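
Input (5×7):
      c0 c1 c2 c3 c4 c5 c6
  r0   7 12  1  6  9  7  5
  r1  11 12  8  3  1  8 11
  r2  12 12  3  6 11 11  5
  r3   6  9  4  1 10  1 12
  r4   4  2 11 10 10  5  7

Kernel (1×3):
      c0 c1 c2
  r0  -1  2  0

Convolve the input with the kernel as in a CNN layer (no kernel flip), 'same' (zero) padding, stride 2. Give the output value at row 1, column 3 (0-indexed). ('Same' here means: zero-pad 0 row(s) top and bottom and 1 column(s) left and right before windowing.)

-1

The receptive field on the zero-padded input at this output position is [11 5 0]. Elementwise product with the kernel and sum: 11·-1 + 5·2.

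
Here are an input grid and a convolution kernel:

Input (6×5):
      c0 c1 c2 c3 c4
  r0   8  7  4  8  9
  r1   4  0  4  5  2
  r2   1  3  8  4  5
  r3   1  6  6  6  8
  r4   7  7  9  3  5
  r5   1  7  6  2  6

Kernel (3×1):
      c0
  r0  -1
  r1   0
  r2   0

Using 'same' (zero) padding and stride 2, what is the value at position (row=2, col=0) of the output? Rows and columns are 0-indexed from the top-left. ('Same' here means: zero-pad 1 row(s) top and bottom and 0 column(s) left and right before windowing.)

The receptive field on the zero-padded input at this output position is [1 / 7 / 1]. Elementwise product with the kernel and sum: 1·-1.

-1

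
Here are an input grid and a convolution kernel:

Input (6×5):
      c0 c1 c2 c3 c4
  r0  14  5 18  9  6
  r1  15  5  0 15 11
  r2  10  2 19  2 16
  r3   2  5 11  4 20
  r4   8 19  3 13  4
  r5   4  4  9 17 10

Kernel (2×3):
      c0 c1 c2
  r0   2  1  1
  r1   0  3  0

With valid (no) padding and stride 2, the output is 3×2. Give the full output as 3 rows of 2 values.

Output[0,0]: The receptive field on the input at this output position is [14 5 18 / 15 5 0]. Elementwise product with the kernel and sum: 14·2 + 5·1 + 18·1 + 5·3.

66 96
56 68
50 74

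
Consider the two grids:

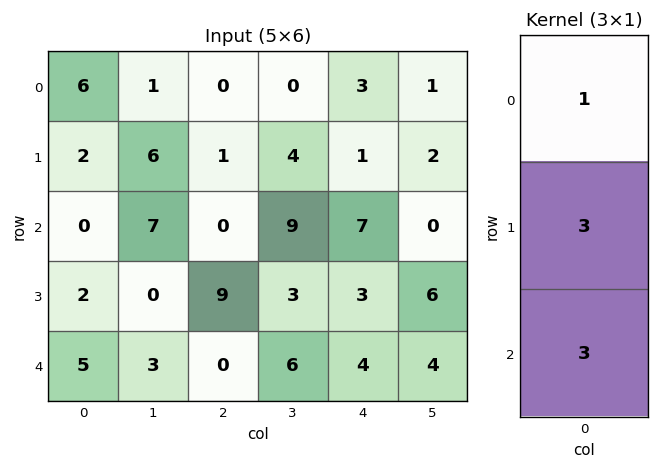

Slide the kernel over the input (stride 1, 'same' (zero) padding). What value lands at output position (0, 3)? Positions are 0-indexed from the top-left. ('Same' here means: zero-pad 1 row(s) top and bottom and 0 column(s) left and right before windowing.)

The receptive field on the zero-padded input at this output position is [0 / 0 / 4]. Elementwise product with the kernel and sum: 0·1 + 0·3 + 4·3.

12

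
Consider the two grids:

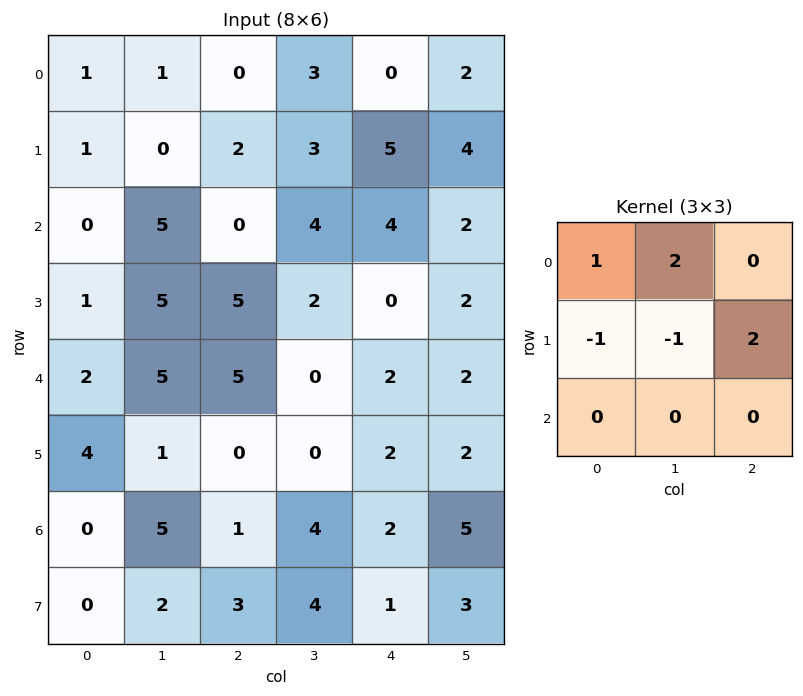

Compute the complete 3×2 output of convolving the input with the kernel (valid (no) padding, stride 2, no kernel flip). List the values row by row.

6 11
14 1
7 9

Output[0,0]: The receptive field on the input at this output position is [1 1 0 / 1 0 2 / 0 5 0]. Elementwise product with the kernel and sum: 1·1 + 1·2 + 1·-1 + 0·-1 + 2·2.
Output[0,1]: The receptive field on the input at this output position is [0 3 0 / 2 3 5 / 0 4 4]. Elementwise product with the kernel and sum: 0·1 + 3·2 + 2·-1 + 3·-1 + 5·2.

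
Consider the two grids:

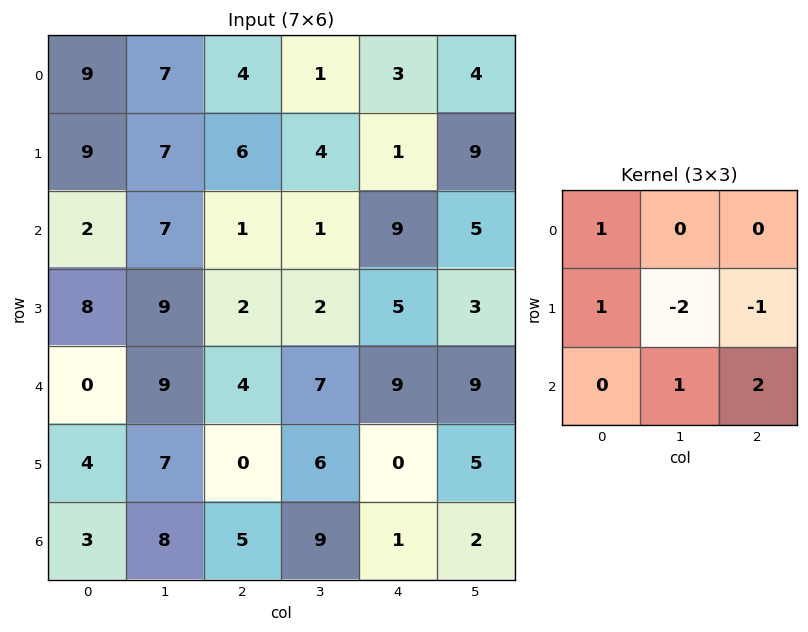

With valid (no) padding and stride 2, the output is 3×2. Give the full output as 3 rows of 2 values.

7 20
7 19
8 3

Output[0,0]: The receptive field on the input at this output position is [9 7 4 / 9 7 6 / 2 7 1]. Elementwise product with the kernel and sum: 9·1 + 9·1 + 7·-2 + 6·-1 + 7·1 + 1·2.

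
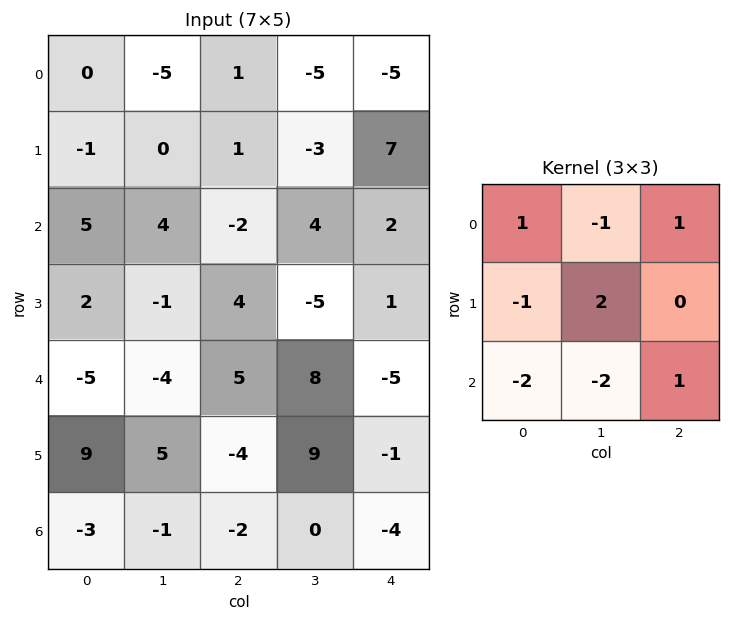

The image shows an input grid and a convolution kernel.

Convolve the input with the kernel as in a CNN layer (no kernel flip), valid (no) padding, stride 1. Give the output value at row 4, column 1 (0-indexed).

The receptive field on the input at this output position is [-4 5 8 / 5 -4 9 / -1 -2 0]. Elementwise product with the kernel and sum: -4·1 + 5·-1 + 8·1 + 5·-1 + -4·2 + -1·-2 + -2·-2 + 0·1.

-8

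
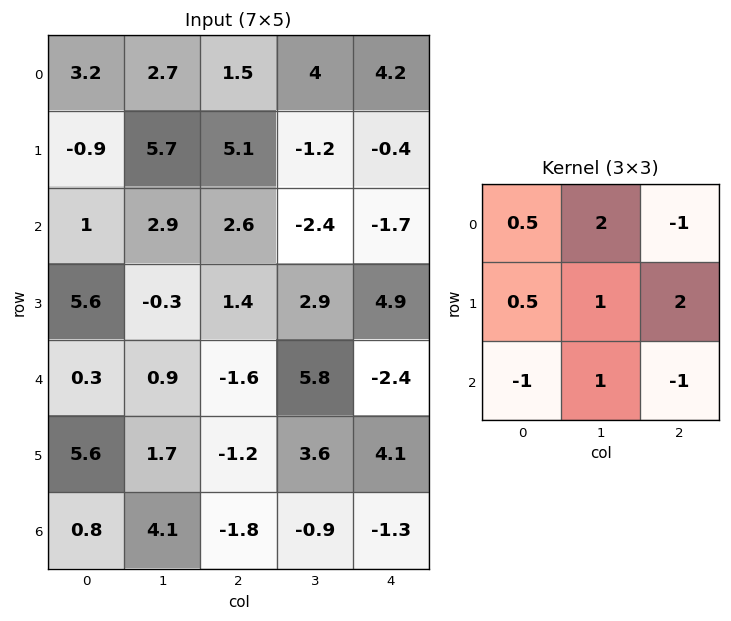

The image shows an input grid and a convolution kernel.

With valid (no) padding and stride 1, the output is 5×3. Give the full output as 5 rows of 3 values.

Output[0,0]: The receptive field on the input at this output position is [3.2 2.7 1.5 / -0.9 5.7 5.1 / 1 2.9 2.6]. Elementwise product with the kernel and sum: 3.2·0.5 + 2.7·2 + 1.5·-1 + -0.9·0.5 + 5.7·1 + 5.1·2 + 1·-1 + 2.9·1 + 2.6·-1.
Output[0,1]: The receptive field on the input at this output position is [2.7 1.5 4 / 5.7 5.1 -1.2 / 2.9 2.6 -2.4]. Elementwise product with the kernel and sum: 2.7·0.5 + 1.5·2 + 4·-1 + 5.7·0.5 + 5.1·1 + -1.2·2 + 2.9·-1 + 2.6·1 + -2.4·-1.

20.25 8 1.8
7.15 12.3 -7.35
11.2 7.8 21.4
-4.05 3.7 2.5
10.75 -6.7 26.6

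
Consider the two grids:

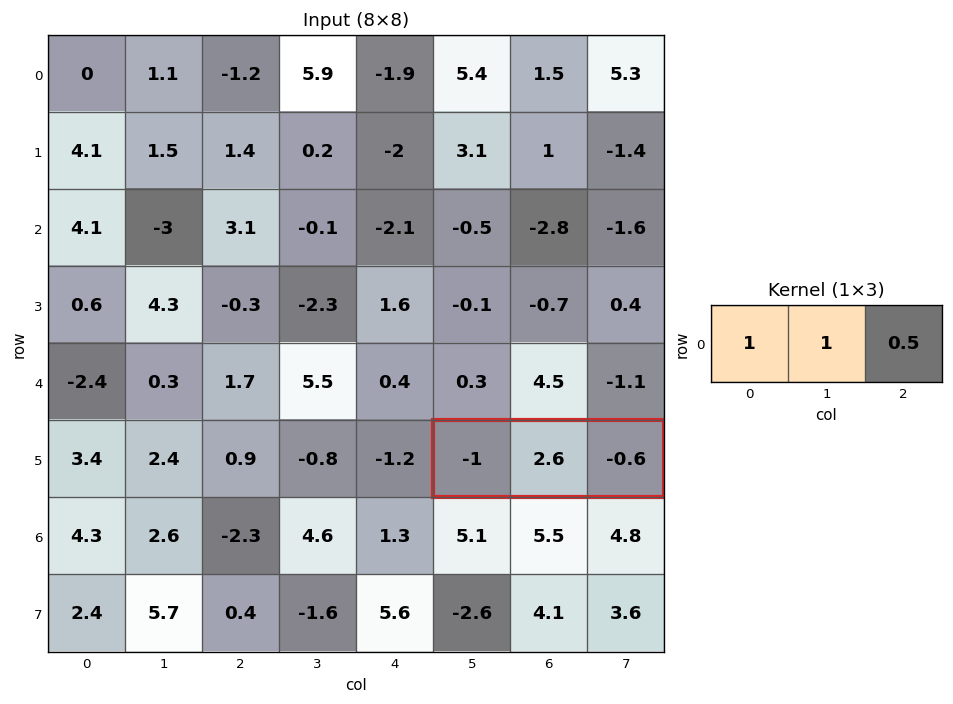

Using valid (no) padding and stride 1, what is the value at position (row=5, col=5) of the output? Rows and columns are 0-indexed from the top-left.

The receptive field on the input at this output position is [-1 2.6 -0.6]. Elementwise product with the kernel and sum: -1·1 + 2.6·1 + -0.6·0.5.

1.3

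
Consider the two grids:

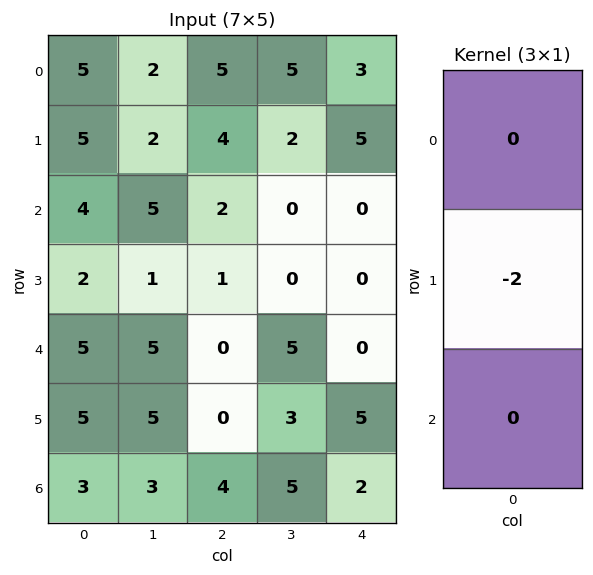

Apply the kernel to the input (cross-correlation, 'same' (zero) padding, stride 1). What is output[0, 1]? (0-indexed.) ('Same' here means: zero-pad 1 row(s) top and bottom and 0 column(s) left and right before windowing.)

-4

The receptive field on the zero-padded input at this output position is [0 / 2 / 2]. Elementwise product with the kernel and sum: 2·-2.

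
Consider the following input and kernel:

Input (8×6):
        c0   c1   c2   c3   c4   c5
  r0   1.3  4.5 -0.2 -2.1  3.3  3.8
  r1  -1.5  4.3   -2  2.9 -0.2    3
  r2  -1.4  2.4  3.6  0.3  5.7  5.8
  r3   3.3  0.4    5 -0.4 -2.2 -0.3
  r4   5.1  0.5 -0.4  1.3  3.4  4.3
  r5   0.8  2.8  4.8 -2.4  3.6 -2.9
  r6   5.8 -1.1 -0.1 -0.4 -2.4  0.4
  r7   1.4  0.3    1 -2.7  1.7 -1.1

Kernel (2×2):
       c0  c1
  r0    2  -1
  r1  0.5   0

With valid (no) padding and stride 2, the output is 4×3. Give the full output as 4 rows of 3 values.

Output[0,0]: The receptive field on the input at this output position is [1.3 4.5 / -1.5 4.3]. Elementwise product with the kernel and sum: 1.3·2 + 4.5·-1 + -1.5·0.5.

-2.65 0.7 2.7
-3.55 9.4 4.5
10.1 0.3 4.3
13.4 0.7 -4.35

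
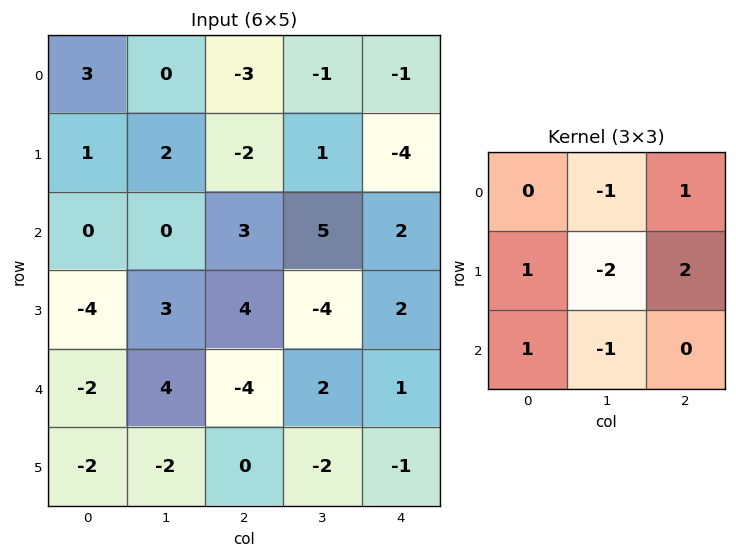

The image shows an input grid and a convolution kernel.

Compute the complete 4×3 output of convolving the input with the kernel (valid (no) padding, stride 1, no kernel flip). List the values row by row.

-10 7 -14
-5 6 0
-5 -3 7
-17 6 2

Output[0,0]: The receptive field on the input at this output position is [3 0 -3 / 1 2 -2 / 0 0 3]. Elementwise product with the kernel and sum: 0·-1 + -3·1 + 1·1 + 2·-2 + -2·2 + 0·1 + 0·-1.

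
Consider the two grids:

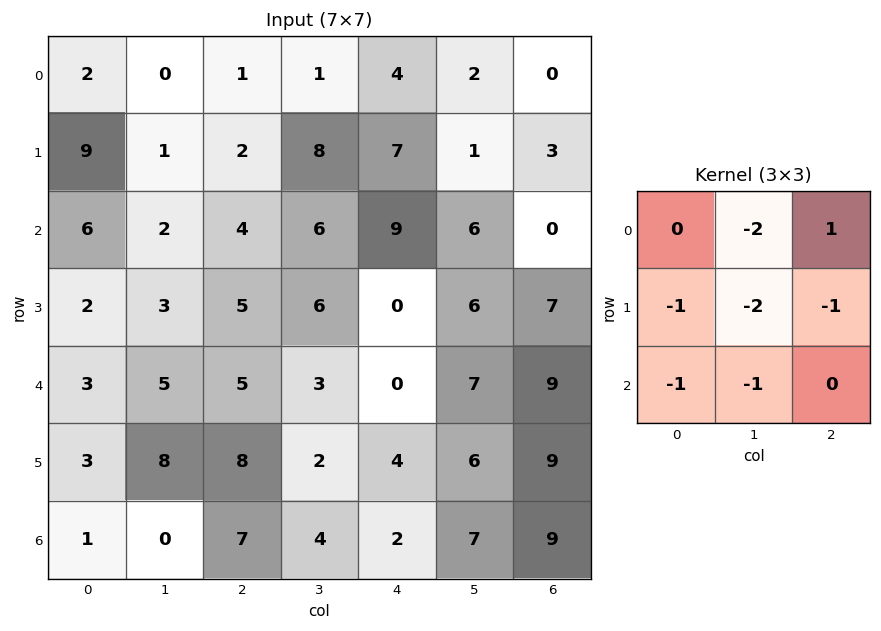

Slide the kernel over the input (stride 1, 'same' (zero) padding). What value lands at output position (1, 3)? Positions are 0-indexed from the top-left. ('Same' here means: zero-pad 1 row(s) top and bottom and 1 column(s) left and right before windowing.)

The receptive field on the zero-padded input at this output position is [1 1 4 / 2 8 7 / 4 6 9]. Elementwise product with the kernel and sum: 1·-2 + 4·1 + 2·-1 + 8·-2 + 7·-1 + 4·-1 + 6·-1.

-33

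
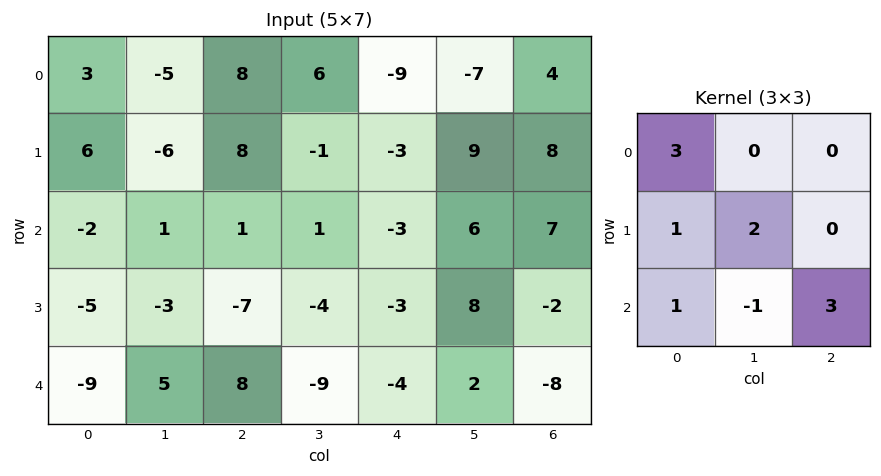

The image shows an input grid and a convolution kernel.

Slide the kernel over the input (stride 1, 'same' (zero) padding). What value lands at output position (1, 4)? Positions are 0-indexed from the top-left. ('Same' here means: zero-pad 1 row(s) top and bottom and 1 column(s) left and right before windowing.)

33

The receptive field on the zero-padded input at this output position is [6 -9 -7 / -1 -3 9 / 1 -3 6]. Elementwise product with the kernel and sum: 6·3 + -1·1 + -3·2 + 1·1 + -3·-1 + 6·3.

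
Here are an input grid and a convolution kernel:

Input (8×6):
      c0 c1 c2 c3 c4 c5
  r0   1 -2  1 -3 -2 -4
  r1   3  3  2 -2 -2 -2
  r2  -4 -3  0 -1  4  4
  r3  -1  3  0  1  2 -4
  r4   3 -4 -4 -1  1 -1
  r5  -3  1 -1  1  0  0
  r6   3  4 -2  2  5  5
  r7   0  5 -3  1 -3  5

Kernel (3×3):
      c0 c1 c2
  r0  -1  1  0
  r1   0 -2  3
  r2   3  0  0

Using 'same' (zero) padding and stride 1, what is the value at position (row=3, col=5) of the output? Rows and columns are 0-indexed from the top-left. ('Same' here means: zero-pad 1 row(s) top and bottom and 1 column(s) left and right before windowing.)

11

The receptive field on the zero-padded input at this output position is [4 4 0 / 2 -4 0 / 1 -1 0]. Elementwise product with the kernel and sum: 4·-1 + 4·1 + -4·-2 + 0·3 + 1·3.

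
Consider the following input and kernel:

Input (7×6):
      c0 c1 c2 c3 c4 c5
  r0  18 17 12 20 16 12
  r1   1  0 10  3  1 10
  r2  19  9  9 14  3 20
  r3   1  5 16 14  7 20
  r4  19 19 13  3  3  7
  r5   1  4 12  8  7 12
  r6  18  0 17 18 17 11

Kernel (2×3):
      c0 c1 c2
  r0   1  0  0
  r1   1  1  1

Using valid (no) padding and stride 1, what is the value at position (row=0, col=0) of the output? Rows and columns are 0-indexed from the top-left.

The receptive field on the input at this output position is [18 17 12 / 1 0 10]. Elementwise product with the kernel and sum: 18·1 + 1·1 + 0·1 + 10·1.

29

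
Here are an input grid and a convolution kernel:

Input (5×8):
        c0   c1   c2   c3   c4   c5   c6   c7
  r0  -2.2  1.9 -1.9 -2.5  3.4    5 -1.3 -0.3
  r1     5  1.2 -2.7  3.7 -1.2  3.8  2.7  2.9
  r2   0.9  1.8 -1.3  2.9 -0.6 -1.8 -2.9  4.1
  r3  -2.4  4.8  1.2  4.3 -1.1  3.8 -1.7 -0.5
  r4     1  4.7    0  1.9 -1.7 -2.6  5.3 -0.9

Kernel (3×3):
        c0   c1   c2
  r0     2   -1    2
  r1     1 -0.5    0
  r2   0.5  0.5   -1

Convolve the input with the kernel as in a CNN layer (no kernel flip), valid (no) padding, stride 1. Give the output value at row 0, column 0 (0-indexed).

The receptive field on the input at this output position is [-2.2 1.9 -1.9 / 5 1.2 -2.7 / 0.9 1.8 -1.3]. Elementwise product with the kernel and sum: -2.2·2 + 1.9·-1 + -1.9·2 + 5·1 + 1.2·-0.5 + 0.9·0.5 + 1.8·0.5 + -1.3·-1.

-3.05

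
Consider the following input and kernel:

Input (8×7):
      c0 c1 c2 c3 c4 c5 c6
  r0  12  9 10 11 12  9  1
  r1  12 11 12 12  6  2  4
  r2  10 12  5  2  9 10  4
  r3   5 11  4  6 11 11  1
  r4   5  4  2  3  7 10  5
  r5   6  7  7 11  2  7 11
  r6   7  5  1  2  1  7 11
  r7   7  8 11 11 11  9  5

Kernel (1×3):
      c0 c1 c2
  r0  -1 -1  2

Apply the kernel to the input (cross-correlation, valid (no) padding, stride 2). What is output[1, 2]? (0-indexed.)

The receptive field on the input at this output position is [9 10 4]. Elementwise product with the kernel and sum: 9·-1 + 10·-1 + 4·2.

-11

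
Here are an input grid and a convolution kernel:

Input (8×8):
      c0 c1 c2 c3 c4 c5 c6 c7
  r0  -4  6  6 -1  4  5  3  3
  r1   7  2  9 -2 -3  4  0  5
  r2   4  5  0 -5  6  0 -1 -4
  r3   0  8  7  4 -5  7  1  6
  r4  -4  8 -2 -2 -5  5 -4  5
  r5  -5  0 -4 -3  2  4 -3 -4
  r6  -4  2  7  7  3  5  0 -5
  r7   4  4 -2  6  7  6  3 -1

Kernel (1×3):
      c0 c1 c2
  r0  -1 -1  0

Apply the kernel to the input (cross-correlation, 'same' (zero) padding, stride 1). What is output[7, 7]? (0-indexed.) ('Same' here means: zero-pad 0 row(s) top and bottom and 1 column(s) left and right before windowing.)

-2

The receptive field on the zero-padded input at this output position is [3 -1 0]. Elementwise product with the kernel and sum: 3·-1 + -1·-1.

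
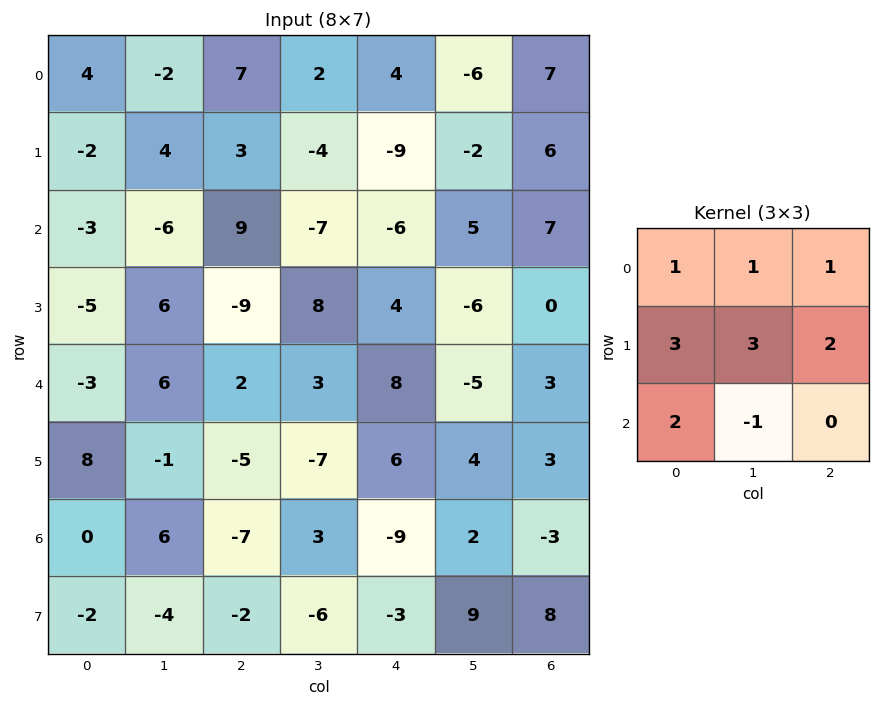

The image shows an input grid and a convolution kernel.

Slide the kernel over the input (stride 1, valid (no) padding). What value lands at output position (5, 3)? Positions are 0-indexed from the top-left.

The receptive field on the input at this output position is [-7 6 4 / 3 -9 2 / -6 -3 9]. Elementwise product with the kernel and sum: -7·1 + 6·1 + 4·1 + 3·3 + -9·3 + 2·2 + -6·2 + -3·-1.

-20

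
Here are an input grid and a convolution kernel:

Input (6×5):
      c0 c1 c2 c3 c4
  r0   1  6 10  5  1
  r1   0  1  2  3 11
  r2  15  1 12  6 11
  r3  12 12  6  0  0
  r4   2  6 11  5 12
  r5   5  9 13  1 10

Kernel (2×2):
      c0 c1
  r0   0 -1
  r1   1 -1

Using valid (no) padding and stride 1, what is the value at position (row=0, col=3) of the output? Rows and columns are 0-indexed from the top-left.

-9

The receptive field on the input at this output position is [5 1 / 3 11]. Elementwise product with the kernel and sum: 1·-1 + 3·1 + 11·-1.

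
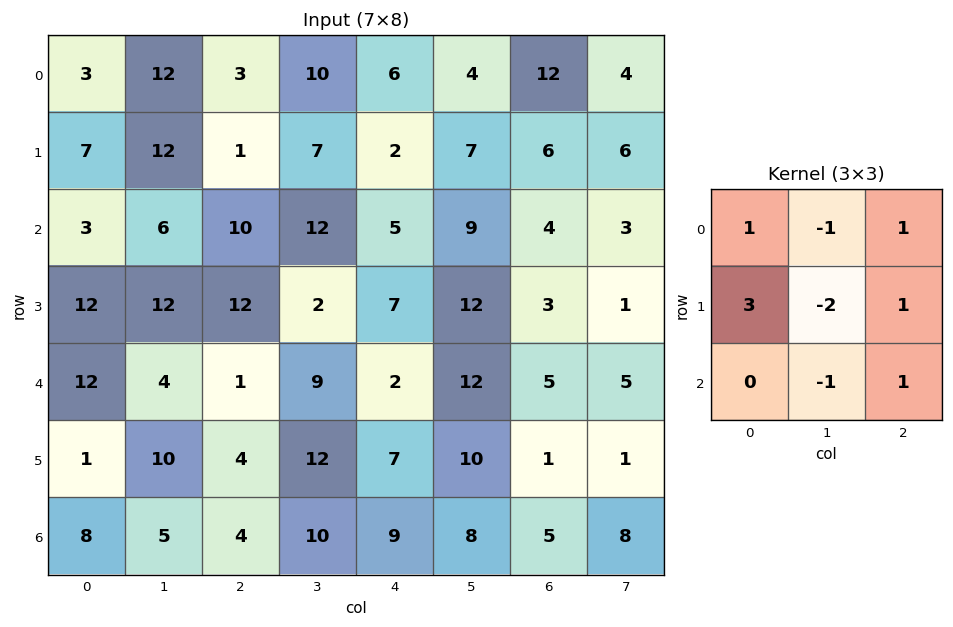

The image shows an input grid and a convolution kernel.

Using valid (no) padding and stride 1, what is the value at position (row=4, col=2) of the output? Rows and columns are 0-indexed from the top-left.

The receptive field on the input at this output position is [1 9 2 / 4 12 7 / 4 10 9]. Elementwise product with the kernel and sum: 1·1 + 9·-1 + 2·1 + 4·3 + 12·-2 + 7·1 + 10·-1 + 9·1.

-12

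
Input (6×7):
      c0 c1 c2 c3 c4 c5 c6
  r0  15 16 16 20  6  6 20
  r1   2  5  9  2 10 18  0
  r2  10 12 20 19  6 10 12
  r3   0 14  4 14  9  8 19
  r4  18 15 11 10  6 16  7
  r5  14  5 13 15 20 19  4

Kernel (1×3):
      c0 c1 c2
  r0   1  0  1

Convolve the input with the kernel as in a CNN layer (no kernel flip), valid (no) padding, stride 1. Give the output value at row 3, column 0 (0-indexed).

4

The receptive field on the input at this output position is [0 14 4]. Elementwise product with the kernel and sum: 0·1 + 4·1.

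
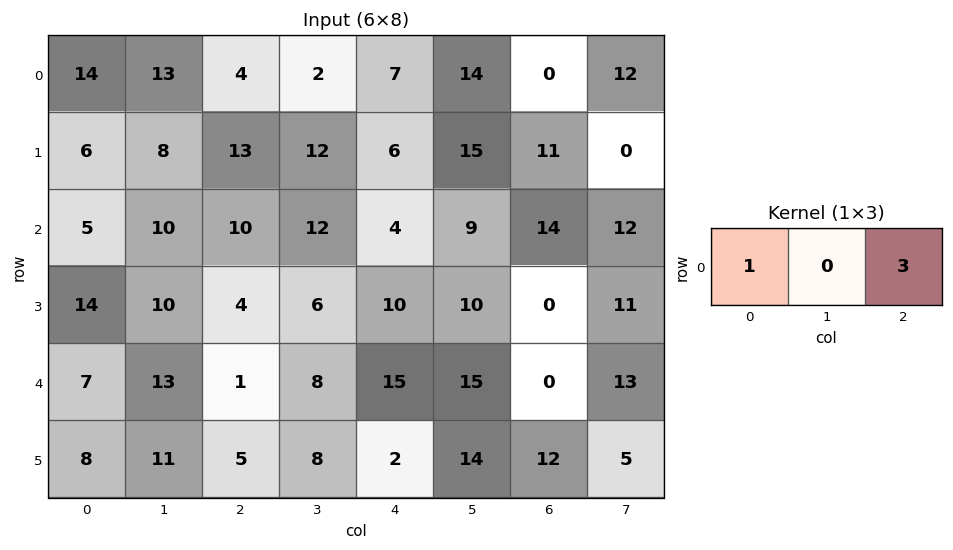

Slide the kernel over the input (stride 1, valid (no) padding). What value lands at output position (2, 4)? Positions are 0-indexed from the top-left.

46

The receptive field on the input at this output position is [4 9 14]. Elementwise product with the kernel and sum: 4·1 + 14·3.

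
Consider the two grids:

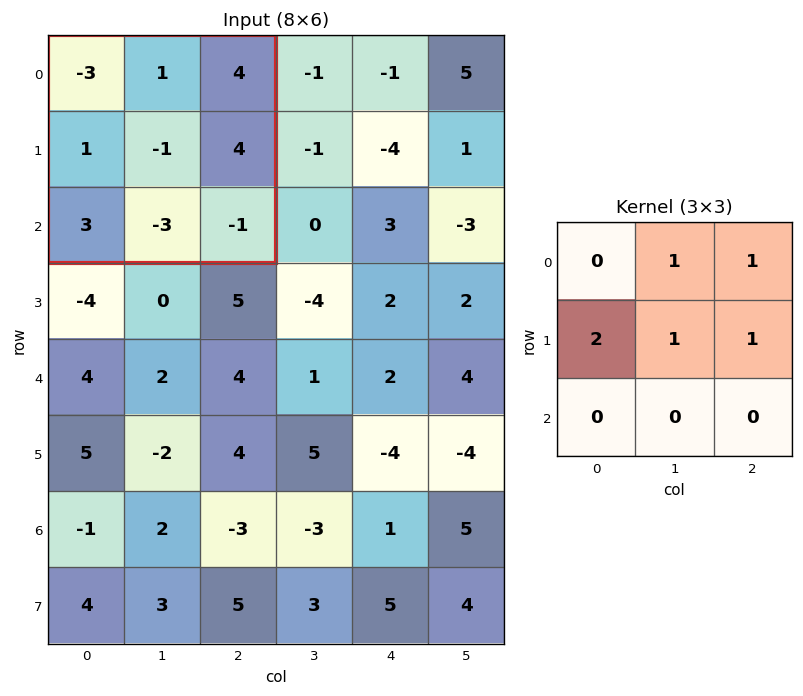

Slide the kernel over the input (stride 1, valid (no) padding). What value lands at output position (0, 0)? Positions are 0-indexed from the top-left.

The receptive field on the input at this output position is [-3 1 4 / 1 -1 4 / 3 -3 -1]. Elementwise product with the kernel and sum: 1·1 + 4·1 + 1·2 + -1·1 + 4·1.

10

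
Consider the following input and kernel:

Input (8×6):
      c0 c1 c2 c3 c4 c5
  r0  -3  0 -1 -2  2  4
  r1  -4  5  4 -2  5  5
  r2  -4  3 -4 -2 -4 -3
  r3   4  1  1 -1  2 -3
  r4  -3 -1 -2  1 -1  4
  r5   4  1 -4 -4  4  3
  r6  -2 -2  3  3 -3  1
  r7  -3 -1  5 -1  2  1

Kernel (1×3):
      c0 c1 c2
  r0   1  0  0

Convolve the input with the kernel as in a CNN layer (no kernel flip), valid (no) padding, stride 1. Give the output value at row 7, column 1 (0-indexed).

-1

The receptive field on the input at this output position is [-1 5 -1]. Elementwise product with the kernel and sum: -1·1.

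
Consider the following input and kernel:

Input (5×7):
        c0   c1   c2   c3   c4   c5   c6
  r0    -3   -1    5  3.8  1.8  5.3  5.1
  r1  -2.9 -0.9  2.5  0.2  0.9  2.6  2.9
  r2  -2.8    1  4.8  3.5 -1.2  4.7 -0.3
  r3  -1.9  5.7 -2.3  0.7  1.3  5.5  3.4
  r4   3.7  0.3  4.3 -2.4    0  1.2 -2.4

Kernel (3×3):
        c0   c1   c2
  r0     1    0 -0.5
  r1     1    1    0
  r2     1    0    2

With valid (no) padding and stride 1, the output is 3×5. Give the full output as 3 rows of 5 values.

-2.5 6.7 9.2 15.15 0.95
-12.45 11.9 10.65 12.9 11.05
10.9 -1.85 8.1 3.15 0.95

Output[0,0]: The receptive field on the input at this output position is [-3 -1 5 / -2.9 -0.9 2.5 / -2.8 1 4.8]. Elementwise product with the kernel and sum: -3·1 + 5·-0.5 + -2.9·1 + -0.9·1 + -2.8·1 + 4.8·2.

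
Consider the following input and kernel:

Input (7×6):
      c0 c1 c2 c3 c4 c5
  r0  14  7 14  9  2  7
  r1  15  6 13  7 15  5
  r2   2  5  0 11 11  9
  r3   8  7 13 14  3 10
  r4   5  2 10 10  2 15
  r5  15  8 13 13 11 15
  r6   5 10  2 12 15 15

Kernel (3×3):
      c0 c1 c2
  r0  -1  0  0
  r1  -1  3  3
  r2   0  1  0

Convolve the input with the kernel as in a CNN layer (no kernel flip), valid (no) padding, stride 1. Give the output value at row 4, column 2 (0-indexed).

The receptive field on the input at this output position is [10 10 2 / 13 13 11 / 2 12 15]. Elementwise product with the kernel and sum: 10·-1 + 13·-1 + 13·3 + 11·3 + 12·1.

61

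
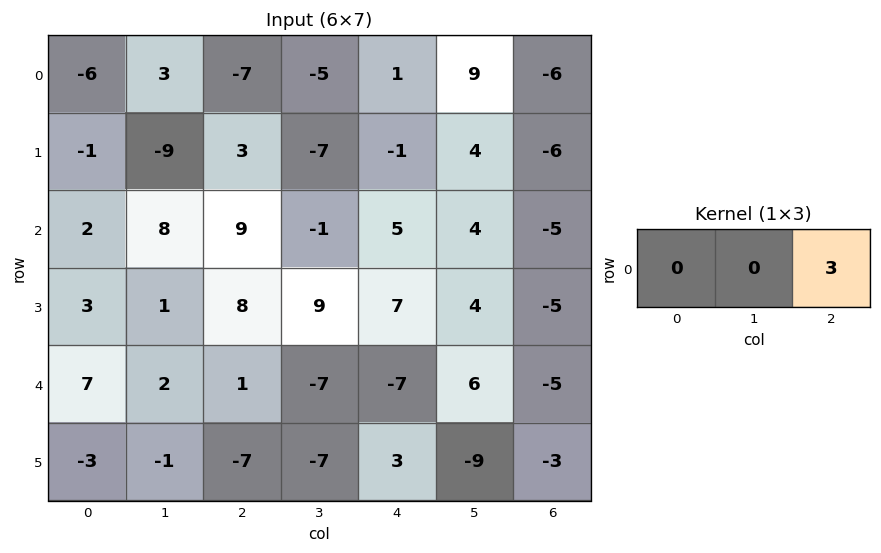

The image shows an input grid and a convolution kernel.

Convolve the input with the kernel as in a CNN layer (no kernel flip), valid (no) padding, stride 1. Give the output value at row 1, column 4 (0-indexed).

The receptive field on the input at this output position is [-1 4 -6]. Elementwise product with the kernel and sum: -6·3.

-18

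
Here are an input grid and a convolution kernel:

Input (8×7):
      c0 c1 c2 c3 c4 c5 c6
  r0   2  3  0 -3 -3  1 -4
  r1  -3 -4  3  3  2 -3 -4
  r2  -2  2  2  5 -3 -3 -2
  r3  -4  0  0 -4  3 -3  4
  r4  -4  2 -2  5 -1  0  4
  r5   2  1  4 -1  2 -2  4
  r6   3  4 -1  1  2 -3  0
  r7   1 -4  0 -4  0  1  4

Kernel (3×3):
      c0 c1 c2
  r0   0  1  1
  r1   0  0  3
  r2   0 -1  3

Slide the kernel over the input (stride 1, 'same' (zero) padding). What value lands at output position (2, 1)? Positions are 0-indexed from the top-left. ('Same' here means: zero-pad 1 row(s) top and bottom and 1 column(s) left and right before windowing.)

5

The receptive field on the zero-padded input at this output position is [-3 -4 3 / -2 2 2 / -4 0 0]. Elementwise product with the kernel and sum: -4·1 + 3·1 + 2·3 + 0·-1 + 0·3.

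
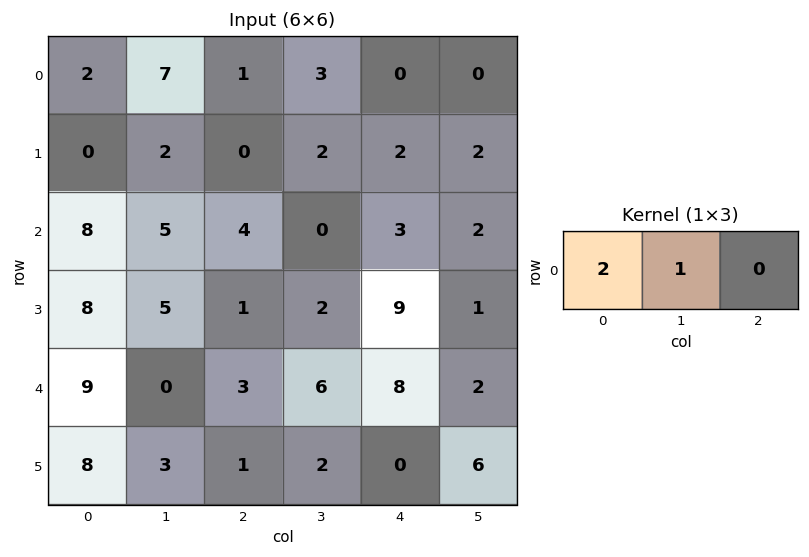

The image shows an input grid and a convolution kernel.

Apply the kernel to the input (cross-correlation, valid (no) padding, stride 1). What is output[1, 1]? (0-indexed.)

The receptive field on the input at this output position is [2 0 2]. Elementwise product with the kernel and sum: 2·2 + 0·1.

4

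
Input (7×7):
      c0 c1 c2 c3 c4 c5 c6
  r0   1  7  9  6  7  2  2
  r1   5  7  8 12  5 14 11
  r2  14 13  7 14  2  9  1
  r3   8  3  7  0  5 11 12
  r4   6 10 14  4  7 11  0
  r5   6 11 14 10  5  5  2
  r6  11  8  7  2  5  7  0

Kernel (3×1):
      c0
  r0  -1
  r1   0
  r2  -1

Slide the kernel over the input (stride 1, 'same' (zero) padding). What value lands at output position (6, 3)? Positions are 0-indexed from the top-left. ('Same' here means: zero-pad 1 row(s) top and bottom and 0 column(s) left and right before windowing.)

The receptive field on the zero-padded input at this output position is [10 / 2 / 0]. Elementwise product with the kernel and sum: 10·-1 + 0·-1.

-10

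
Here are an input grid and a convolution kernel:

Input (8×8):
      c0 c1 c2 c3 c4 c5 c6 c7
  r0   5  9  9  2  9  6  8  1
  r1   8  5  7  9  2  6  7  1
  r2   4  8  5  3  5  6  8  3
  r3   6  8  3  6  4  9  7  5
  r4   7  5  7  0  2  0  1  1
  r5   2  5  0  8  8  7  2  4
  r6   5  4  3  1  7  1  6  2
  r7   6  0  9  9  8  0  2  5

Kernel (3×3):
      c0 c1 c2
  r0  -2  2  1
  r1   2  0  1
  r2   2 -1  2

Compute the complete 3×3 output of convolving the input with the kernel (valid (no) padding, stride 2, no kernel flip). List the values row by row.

Output[0,0]: The receptive field on the input at this output position is [5 9 9 / 8 5 7 / 4 8 5]. Elementwise product with the kernel and sum: 5·-2 + 9·2 + 9·1 + 8·2 + 7·1 + 4·2 + 8·-1 + 5·2.
Output[0,1]: The receptive field on the input at this output position is [9 2 9 / 7 9 2 / 5 3 5]. Elementwise product with the kernel and sum: 9·-2 + 2·2 + 9·1 + 7·2 + 2·1 + 5·2 + 3·-1 + 5·2.

50 28 33
51 29 31
19 15 40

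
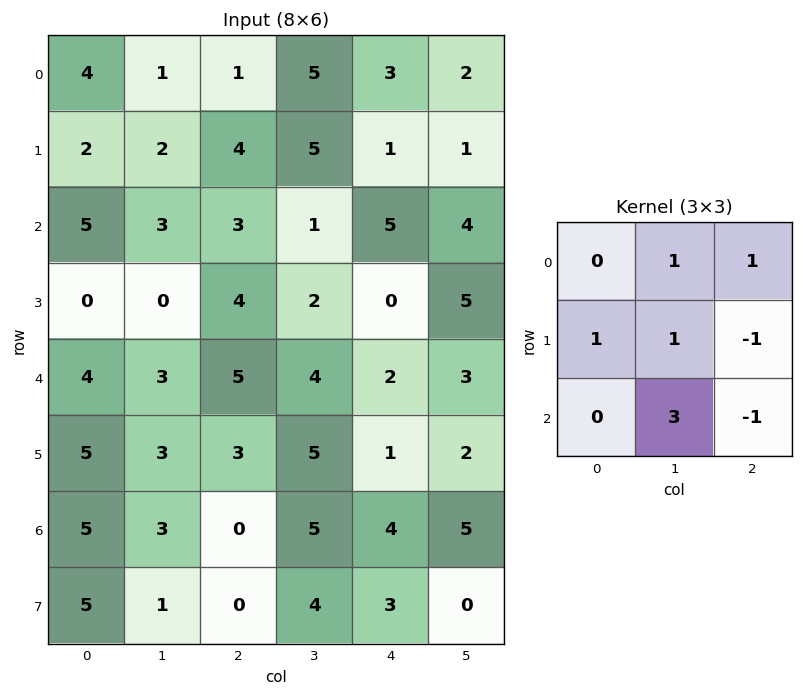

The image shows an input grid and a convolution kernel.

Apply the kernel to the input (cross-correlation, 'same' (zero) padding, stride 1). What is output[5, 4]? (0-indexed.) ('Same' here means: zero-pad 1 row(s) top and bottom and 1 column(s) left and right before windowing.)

16

The receptive field on the zero-padded input at this output position is [4 2 3 / 5 1 2 / 5 4 5]. Elementwise product with the kernel and sum: 2·1 + 3·1 + 5·1 + 1·1 + 2·-1 + 4·3 + 5·-1.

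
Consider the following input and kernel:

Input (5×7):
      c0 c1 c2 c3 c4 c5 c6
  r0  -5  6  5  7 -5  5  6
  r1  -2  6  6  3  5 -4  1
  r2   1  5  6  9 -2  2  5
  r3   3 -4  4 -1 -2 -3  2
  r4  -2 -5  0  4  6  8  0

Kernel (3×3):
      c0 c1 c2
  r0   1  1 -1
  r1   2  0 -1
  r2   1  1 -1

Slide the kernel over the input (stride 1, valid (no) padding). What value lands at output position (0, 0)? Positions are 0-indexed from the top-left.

-14

The receptive field on the input at this output position is [-5 6 5 / -2 6 6 / 1 5 6]. Elementwise product with the kernel and sum: -5·1 + 6·1 + 5·-1 + -2·2 + 6·-1 + 1·1 + 5·1 + 6·-1.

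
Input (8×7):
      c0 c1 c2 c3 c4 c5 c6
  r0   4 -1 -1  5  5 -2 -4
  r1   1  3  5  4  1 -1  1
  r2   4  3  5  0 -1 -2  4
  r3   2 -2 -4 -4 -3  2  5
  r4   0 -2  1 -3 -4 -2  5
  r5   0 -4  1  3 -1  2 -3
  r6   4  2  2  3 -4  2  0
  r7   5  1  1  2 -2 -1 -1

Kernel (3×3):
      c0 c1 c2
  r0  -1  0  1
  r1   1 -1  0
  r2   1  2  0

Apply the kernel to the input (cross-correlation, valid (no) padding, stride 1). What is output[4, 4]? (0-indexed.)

The receptive field on the input at this output position is [-4 -2 5 / -1 2 -3 / -4 2 0]. Elementwise product with the kernel and sum: -4·-1 + 5·1 + -1·1 + 2·-1 + -4·1 + 2·2.

6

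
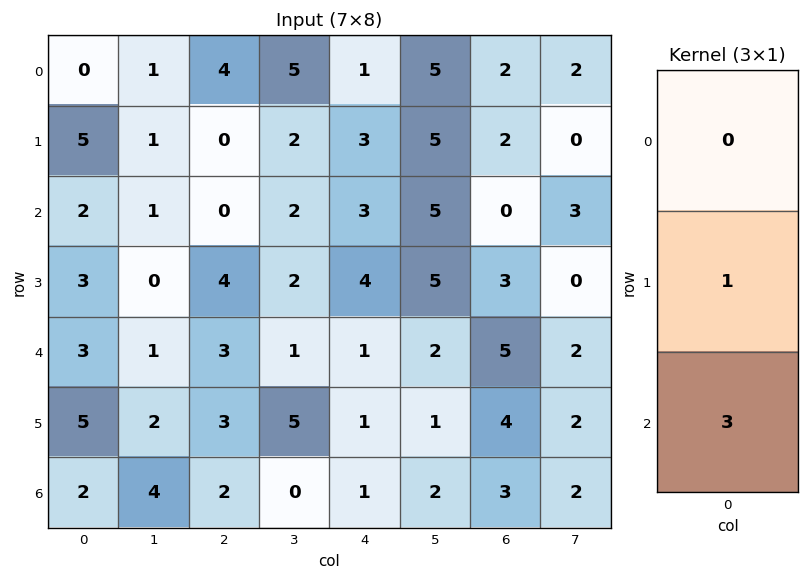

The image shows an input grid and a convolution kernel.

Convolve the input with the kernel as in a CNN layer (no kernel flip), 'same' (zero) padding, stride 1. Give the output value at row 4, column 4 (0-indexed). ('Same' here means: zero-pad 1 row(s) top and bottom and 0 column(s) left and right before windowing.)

The receptive field on the zero-padded input at this output position is [4 / 1 / 1]. Elementwise product with the kernel and sum: 1·1 + 1·3.

4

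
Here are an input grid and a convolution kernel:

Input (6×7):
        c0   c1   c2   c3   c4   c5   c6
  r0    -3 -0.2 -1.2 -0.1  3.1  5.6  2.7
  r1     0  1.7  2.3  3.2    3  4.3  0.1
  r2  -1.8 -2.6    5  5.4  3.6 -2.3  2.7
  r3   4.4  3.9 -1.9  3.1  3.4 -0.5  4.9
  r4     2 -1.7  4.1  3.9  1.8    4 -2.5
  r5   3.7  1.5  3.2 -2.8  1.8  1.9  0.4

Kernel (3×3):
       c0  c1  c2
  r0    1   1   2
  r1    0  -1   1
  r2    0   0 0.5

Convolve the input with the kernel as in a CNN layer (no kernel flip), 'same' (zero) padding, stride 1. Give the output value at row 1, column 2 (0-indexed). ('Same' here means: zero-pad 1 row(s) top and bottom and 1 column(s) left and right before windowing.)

The receptive field on the zero-padded input at this output position is [-0.2 -1.2 -0.1 / 1.7 2.3 3.2 / -2.6 5 5.4]. Elementwise product with the kernel and sum: -0.2·1 + -1.2·1 + -0.1·2 + 2.3·-1 + 3.2·1 + 5.4·0.5.

2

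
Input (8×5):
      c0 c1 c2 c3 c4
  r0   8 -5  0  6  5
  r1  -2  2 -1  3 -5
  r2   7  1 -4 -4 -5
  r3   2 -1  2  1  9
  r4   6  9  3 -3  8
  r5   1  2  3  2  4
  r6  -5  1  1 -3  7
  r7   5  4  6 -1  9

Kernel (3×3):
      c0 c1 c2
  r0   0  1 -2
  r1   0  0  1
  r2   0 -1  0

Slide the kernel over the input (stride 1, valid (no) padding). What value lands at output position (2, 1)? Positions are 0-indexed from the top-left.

The receptive field on the input at this output position is [1 -4 -4 / -1 2 1 / 9 3 -3]. Elementwise product with the kernel and sum: -4·1 + -4·-2 + 1·1 + 3·-1.

2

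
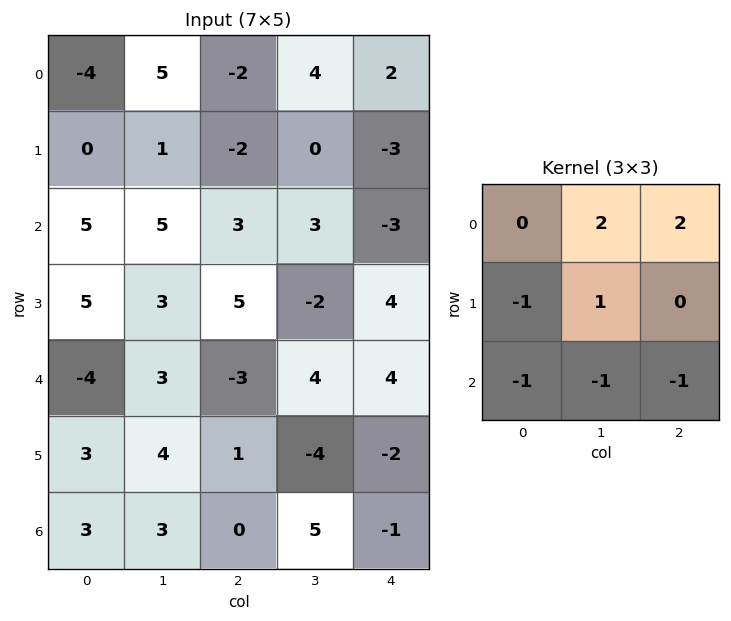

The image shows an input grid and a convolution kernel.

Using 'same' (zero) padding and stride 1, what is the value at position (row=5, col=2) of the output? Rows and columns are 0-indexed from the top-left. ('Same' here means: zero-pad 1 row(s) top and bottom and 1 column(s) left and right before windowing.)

The receptive field on the zero-padded input at this output position is [3 -3 4 / 4 1 -4 / 3 0 5]. Elementwise product with the kernel and sum: -3·2 + 4·2 + 4·-1 + 1·1 + 3·-1 + 0·-1 + 5·-1.

-9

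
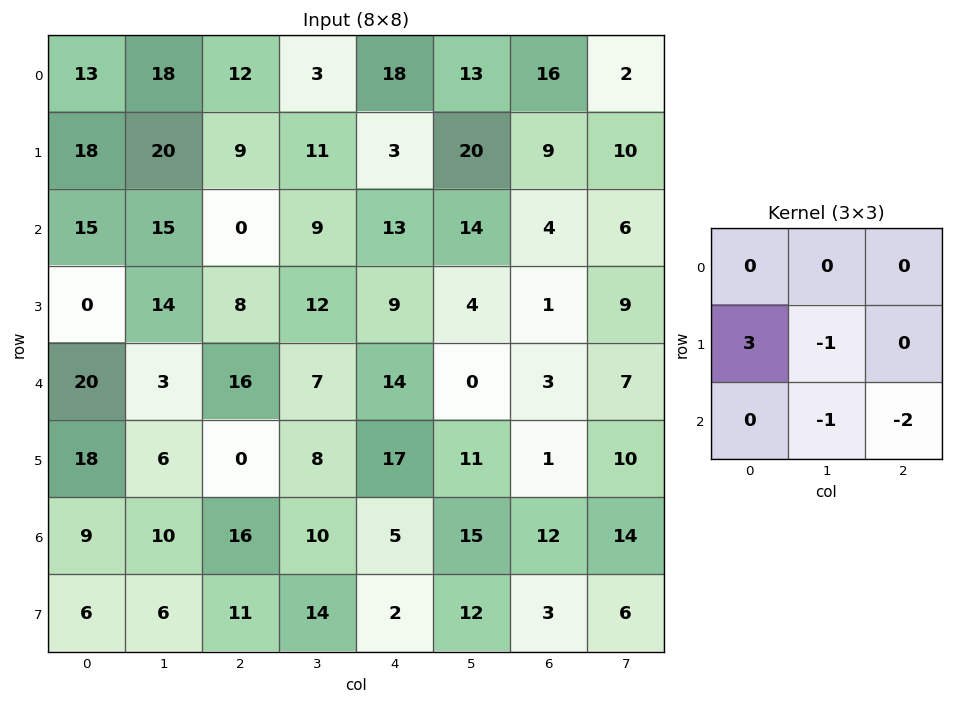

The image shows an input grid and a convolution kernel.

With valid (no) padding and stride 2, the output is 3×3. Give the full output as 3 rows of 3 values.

19 -19 -33
-49 -23 17
6 -28 1

Output[0,0]: The receptive field on the input at this output position is [13 18 12 / 18 20 9 / 15 15 0]. Elementwise product with the kernel and sum: 18·3 + 20·-1 + 15·-1 + 0·-2.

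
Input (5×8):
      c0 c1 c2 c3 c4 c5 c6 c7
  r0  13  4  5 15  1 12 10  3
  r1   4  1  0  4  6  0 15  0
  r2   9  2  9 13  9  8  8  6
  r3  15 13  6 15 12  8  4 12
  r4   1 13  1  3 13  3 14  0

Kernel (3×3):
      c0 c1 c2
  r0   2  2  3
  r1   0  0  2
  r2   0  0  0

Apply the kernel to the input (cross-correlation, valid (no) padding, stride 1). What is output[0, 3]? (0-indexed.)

The receptive field on the input at this output position is [15 1 12 / 4 6 0 / 13 9 8]. Elementwise product with the kernel and sum: 15·2 + 1·2 + 12·3 + 0·2.

68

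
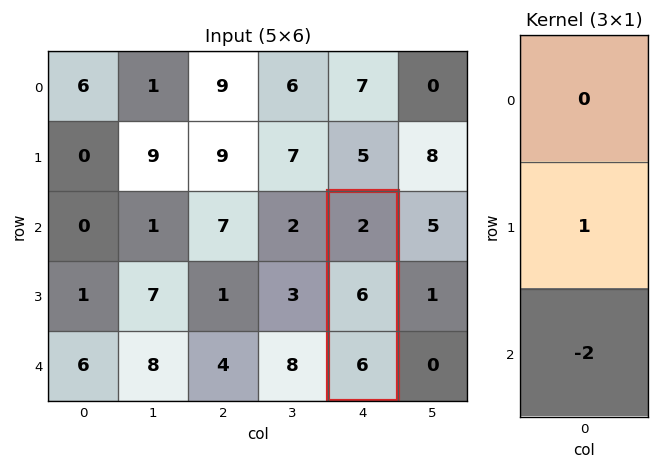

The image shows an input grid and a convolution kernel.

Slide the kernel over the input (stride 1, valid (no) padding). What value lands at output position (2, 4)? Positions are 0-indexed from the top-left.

The receptive field on the input at this output position is [2 / 6 / 6]. Elementwise product with the kernel and sum: 6·1 + 6·-2.

-6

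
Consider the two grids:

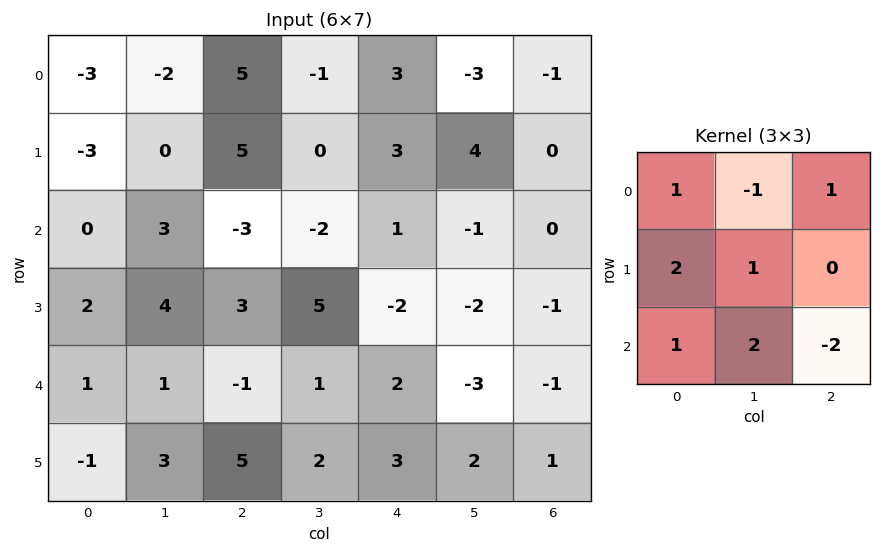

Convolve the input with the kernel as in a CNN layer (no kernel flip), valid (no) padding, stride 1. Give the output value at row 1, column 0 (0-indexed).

The receptive field on the input at this output position is [-3 0 5 / 0 3 -3 / 2 4 3]. Elementwise product with the kernel and sum: -3·1 + 0·-1 + 5·1 + 0·2 + 3·1 + 2·1 + 4·2 + 3·-2.

9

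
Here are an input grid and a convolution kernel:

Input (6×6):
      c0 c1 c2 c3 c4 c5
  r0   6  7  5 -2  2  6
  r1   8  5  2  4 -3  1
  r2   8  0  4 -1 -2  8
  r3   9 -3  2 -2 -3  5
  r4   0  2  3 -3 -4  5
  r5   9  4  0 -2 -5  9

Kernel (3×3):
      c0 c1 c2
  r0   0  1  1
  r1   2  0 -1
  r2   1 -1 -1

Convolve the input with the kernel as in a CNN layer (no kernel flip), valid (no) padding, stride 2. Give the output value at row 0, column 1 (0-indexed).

14

The receptive field on the input at this output position is [5 -2 2 / 2 4 -3 / 4 -1 -2]. Elementwise product with the kernel and sum: -2·1 + 2·1 + 2·2 + -3·-1 + 4·1 + -1·-1 + -2·-1.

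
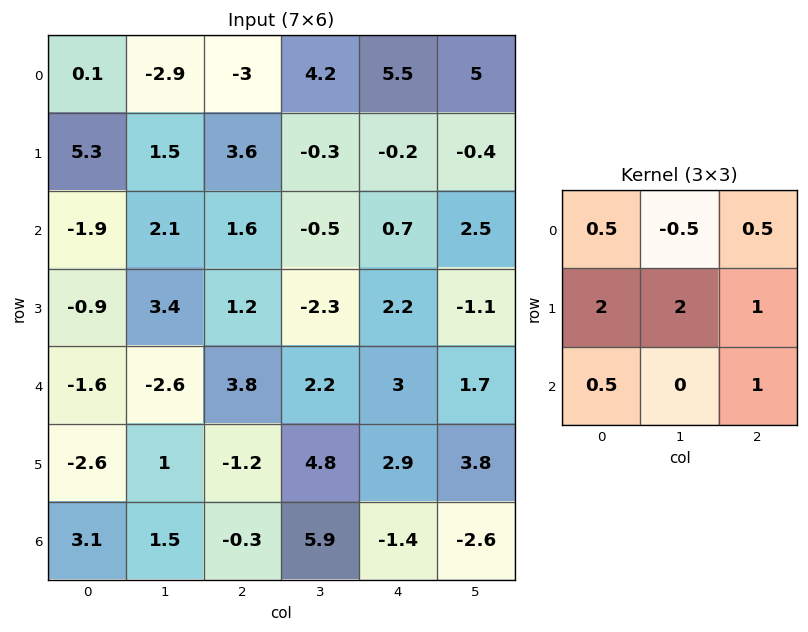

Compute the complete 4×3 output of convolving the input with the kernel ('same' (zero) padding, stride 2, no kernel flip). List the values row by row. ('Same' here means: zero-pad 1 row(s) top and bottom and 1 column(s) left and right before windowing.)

Output[0,0]: The receptive field on the zero-padded input at this output position is [0 0 0 / 0 0.1 -2.9 / 0 5.3 1.5]. Elementwise product with the kernel and sum: 0·0.5 + 0·-0.5 + 0·0.5 + 0·2 + 0.1·2 + -2.9·1 + 0·0.5 + 1.5·1.
Output[0,1]: The receptive field on the zero-padded input at this output position is [0 0 0 / -2.9 -3 4.2 / 1.5 3.6 -0.3]. Elementwise product with the kernel and sum: 0·0.5 + 0·-0.5 + 0·0.5 + -2.9·2 + -3·2 + 4.2·1 + 1.5·0.5 + -0.3·1.

-1.2 -7.15 23.85
-0.2 5.1 0.4
-2.65 9.85 15.5
9.5 11.8 9.25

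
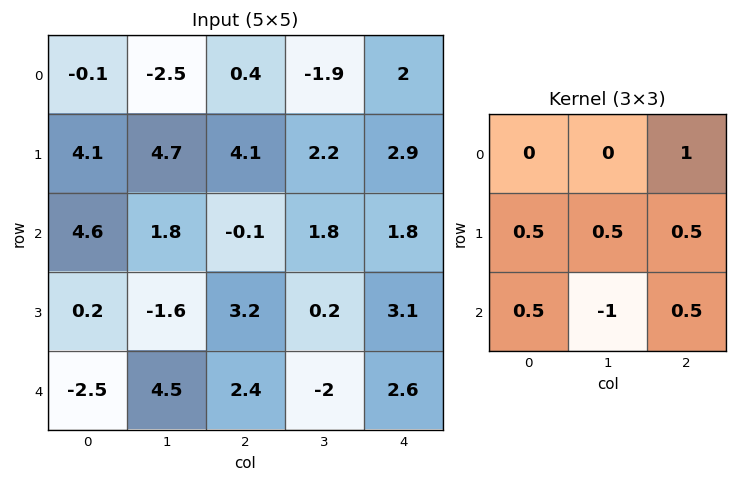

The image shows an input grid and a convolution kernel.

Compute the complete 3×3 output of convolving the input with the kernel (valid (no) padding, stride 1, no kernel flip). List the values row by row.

Output[0,0]: The receptive field on the input at this output position is [-0.1 -2.5 0.4 / 4.1 4.7 4.1 / 4.6 1.8 -0.1]. Elementwise product with the kernel and sum: 0.4·1 + 4.1·0.5 + 4.7·0.5 + 4.1·0.5 + 4.6·0.5 + 1.8·-1 + -0.1·0.5.

7.3 5.5 5.65
10.55 0.05 7.6
-3.75 1.55 9.55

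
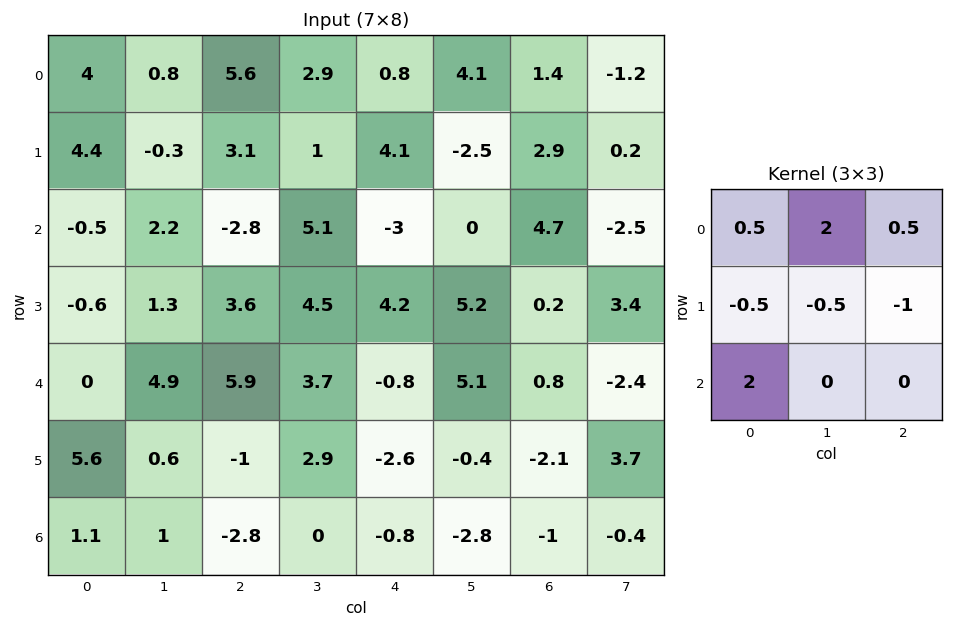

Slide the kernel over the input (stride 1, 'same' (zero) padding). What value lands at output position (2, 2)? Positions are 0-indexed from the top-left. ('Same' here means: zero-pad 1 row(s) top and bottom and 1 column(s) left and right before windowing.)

The receptive field on the zero-padded input at this output position is [-0.3 3.1 1 / 2.2 -2.8 5.1 / 1.3 3.6 4.5]. Elementwise product with the kernel and sum: -0.3·0.5 + 3.1·2 + 1·0.5 + 2.2·-0.5 + -2.8·-0.5 + 5.1·-1 + 1.3·2.

4.35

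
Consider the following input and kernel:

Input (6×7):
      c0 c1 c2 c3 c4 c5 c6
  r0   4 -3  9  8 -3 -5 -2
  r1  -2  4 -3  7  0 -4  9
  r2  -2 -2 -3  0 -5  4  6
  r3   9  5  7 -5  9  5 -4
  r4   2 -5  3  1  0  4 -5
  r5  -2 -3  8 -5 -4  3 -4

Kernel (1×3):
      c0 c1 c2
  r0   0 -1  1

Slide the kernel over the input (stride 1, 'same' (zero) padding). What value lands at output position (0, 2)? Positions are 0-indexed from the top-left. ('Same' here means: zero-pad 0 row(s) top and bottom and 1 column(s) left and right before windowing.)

The receptive field on the zero-padded input at this output position is [-3 9 8]. Elementwise product with the kernel and sum: 9·-1 + 8·1.

-1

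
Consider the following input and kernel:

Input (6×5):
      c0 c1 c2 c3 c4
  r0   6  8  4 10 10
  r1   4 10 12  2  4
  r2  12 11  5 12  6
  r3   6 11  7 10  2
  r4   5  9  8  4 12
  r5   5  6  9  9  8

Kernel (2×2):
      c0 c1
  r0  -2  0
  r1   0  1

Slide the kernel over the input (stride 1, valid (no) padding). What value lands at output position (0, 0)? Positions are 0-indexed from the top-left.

The receptive field on the input at this output position is [6 8 / 4 10]. Elementwise product with the kernel and sum: 6·-2 + 10·1.

-2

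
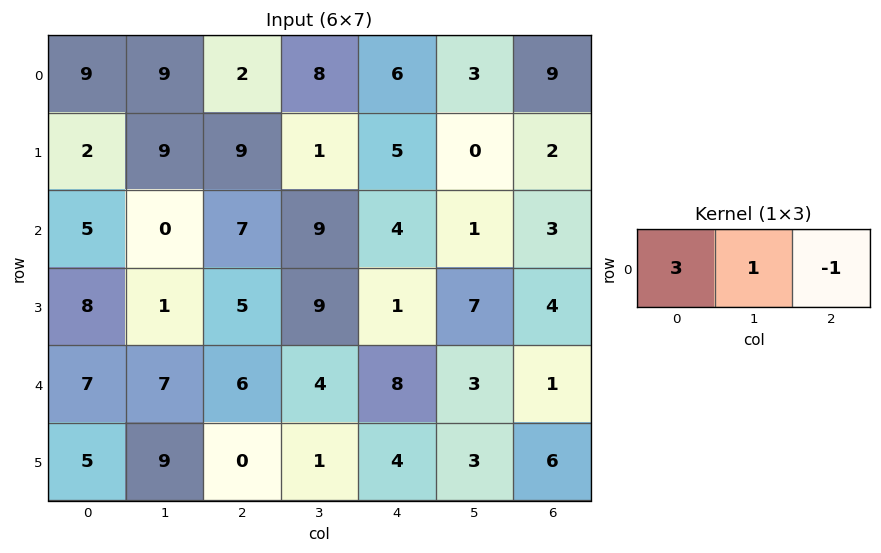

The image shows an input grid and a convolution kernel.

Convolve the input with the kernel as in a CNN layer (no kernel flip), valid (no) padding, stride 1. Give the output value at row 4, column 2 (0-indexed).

The receptive field on the input at this output position is [6 4 8]. Elementwise product with the kernel and sum: 6·3 + 4·1 + 8·-1.

14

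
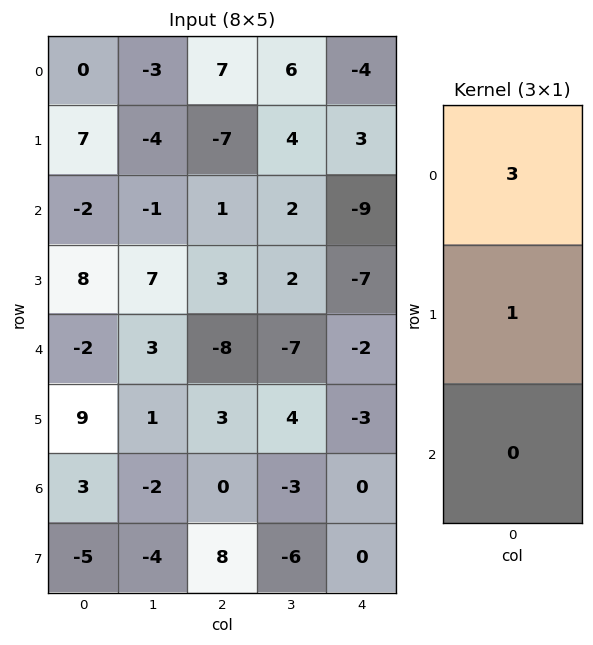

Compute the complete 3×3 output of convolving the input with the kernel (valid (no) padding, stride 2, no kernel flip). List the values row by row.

7 14 -9
2 6 -34
3 -21 -9

Output[0,0]: The receptive field on the input at this output position is [0 / 7 / -2]. Elementwise product with the kernel and sum: 0·3 + 7·1.
Output[0,1]: The receptive field on the input at this output position is [7 / -7 / 1]. Elementwise product with the kernel and sum: 7·3 + -7·1.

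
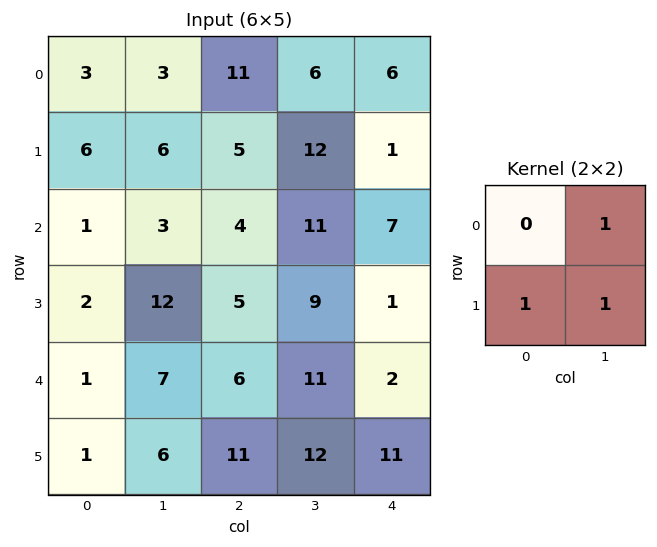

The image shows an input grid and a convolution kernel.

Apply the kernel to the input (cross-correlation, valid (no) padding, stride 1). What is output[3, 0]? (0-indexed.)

The receptive field on the input at this output position is [2 12 / 1 7]. Elementwise product with the kernel and sum: 12·1 + 1·1 + 7·1.

20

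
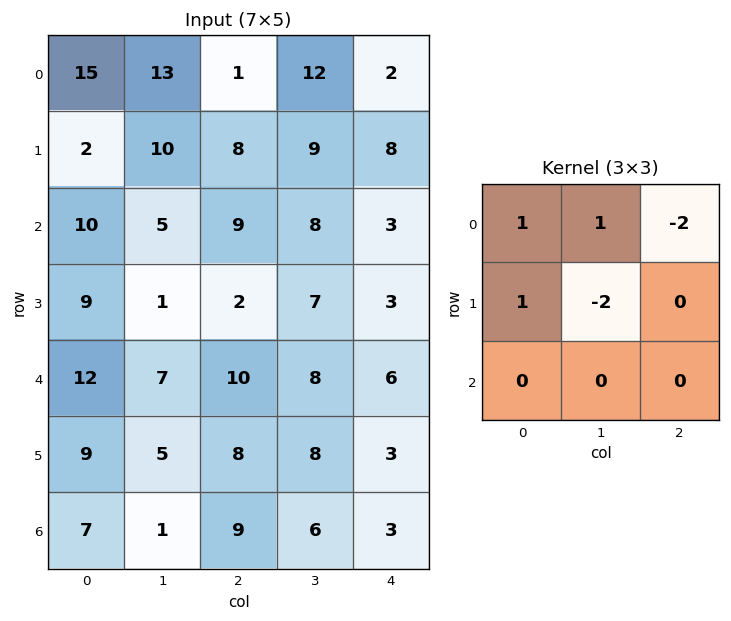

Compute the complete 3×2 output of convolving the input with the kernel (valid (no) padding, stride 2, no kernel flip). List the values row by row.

Output[0,0]: The receptive field on the input at this output position is [15 13 1 / 2 10 8 / 10 5 9]. Elementwise product with the kernel and sum: 15·1 + 13·1 + 1·-2 + 2·1 + 10·-2.
Output[0,1]: The receptive field on the input at this output position is [1 12 2 / 8 9 8 / 9 8 3]. Elementwise product with the kernel and sum: 1·1 + 12·1 + 2·-2 + 8·1 + 9·-2.

8 -1
4 -1
-2 -2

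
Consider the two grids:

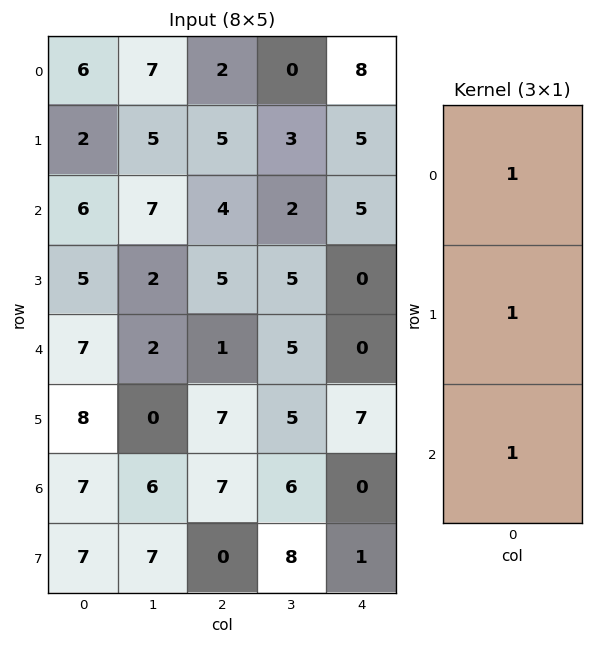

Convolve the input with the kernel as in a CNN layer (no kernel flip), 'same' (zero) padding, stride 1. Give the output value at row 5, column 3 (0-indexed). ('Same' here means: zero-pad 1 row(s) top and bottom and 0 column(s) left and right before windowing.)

16

The receptive field on the zero-padded input at this output position is [5 / 5 / 6]. Elementwise product with the kernel and sum: 5·1 + 5·1 + 6·1.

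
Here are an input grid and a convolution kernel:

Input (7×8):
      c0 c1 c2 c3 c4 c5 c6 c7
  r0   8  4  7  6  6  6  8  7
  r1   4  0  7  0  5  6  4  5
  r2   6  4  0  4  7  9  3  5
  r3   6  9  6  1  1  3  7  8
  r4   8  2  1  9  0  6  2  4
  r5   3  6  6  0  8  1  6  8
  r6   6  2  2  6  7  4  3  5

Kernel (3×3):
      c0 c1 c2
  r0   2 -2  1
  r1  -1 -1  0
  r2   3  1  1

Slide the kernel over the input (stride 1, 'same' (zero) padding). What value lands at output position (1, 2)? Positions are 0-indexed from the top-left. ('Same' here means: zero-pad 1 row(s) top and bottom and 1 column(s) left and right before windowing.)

9

The receptive field on the zero-padded input at this output position is [4 7 6 / 0 7 0 / 4 0 4]. Elementwise product with the kernel and sum: 4·2 + 7·-2 + 6·1 + 0·-1 + 7·-1 + 4·3 + 0·1 + 4·1.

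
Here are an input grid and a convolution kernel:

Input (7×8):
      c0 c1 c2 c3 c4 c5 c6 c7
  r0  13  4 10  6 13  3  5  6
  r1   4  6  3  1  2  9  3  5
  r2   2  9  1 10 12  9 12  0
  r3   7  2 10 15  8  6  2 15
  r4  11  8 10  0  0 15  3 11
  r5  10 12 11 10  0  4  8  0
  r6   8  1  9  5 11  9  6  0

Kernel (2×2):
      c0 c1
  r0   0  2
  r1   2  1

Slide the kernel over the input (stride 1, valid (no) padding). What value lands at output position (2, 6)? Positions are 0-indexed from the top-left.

19

The receptive field on the input at this output position is [12 0 / 2 15]. Elementwise product with the kernel and sum: 0·2 + 2·2 + 15·1.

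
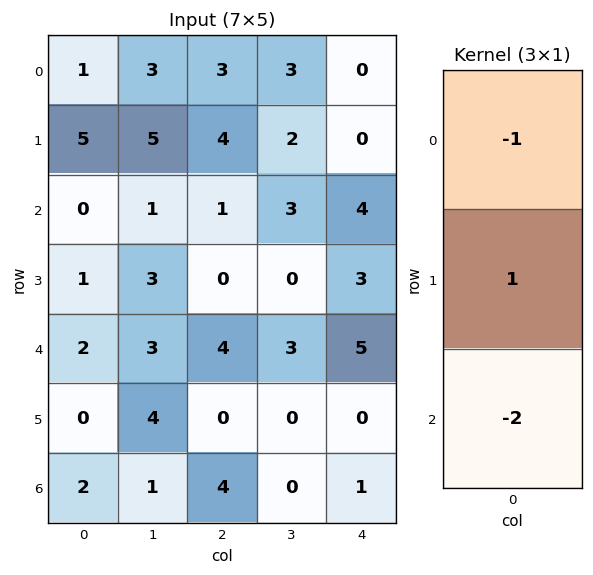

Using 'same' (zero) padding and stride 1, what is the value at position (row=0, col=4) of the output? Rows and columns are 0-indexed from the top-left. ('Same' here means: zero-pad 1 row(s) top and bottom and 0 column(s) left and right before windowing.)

The receptive field on the zero-padded input at this output position is [0 / 0 / 0]. Elementwise product with the kernel and sum: 0·-1 + 0·1 + 0·-2.

0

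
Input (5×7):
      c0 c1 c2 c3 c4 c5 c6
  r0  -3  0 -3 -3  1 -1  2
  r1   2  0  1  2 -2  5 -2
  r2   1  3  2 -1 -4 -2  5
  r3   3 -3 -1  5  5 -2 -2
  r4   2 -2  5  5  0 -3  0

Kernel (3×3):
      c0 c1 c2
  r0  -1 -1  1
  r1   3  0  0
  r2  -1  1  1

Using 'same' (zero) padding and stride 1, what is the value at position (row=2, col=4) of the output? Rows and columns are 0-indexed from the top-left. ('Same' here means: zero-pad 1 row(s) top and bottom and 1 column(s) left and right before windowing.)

The receptive field on the zero-padded input at this output position is [2 -2 5 / -1 -4 -2 / 5 5 -2]. Elementwise product with the kernel and sum: 2·-1 + -2·-1 + 5·1 + -1·3 + 5·-1 + 5·1 + -2·1.

0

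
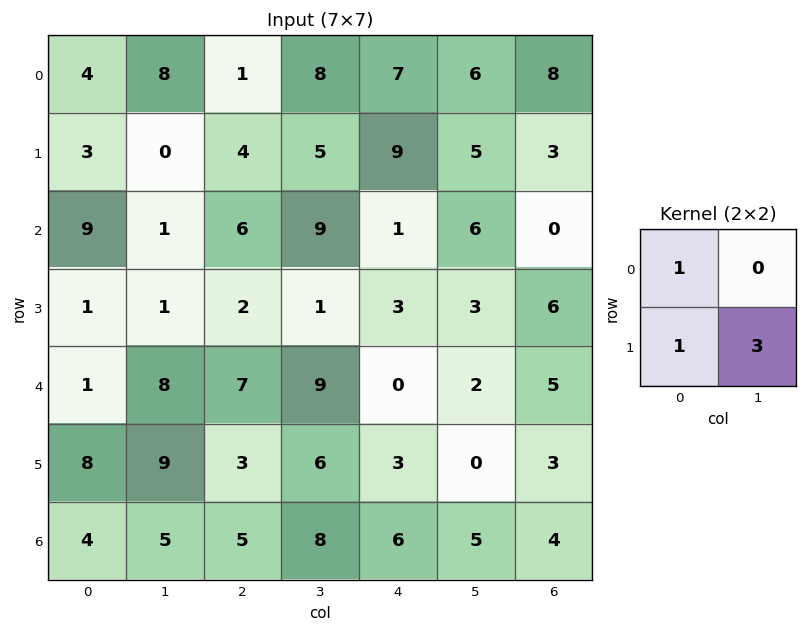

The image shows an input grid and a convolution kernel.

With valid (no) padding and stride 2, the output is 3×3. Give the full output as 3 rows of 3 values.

Output[0,0]: The receptive field on the input at this output position is [4 8 / 3 0]. Elementwise product with the kernel and sum: 4·1 + 3·1 + 0·3.
Output[0,1]: The receptive field on the input at this output position is [1 8 / 4 5]. Elementwise product with the kernel and sum: 1·1 + 4·1 + 5·3.

7 20 31
13 11 13
36 28 3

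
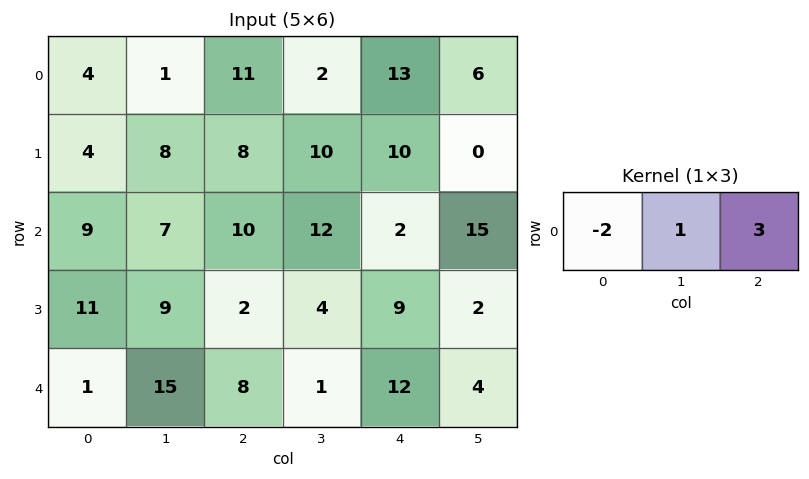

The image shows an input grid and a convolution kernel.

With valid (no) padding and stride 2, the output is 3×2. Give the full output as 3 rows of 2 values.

26 19
19 -2
37 21

Output[0,0]: The receptive field on the input at this output position is [4 1 11]. Elementwise product with the kernel and sum: 4·-2 + 1·1 + 11·3.
Output[0,1]: The receptive field on the input at this output position is [11 2 13]. Elementwise product with the kernel and sum: 11·-2 + 2·1 + 13·3.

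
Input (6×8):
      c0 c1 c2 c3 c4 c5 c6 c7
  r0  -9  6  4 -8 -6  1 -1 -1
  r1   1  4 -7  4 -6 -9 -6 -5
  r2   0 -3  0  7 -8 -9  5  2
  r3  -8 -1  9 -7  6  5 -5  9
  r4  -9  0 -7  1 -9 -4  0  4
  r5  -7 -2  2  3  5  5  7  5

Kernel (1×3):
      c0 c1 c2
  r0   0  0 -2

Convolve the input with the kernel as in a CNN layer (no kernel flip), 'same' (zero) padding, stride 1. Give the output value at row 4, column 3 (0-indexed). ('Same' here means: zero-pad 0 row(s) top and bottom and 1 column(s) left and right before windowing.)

18

The receptive field on the zero-padded input at this output position is [-7 1 -9]. Elementwise product with the kernel and sum: -9·-2.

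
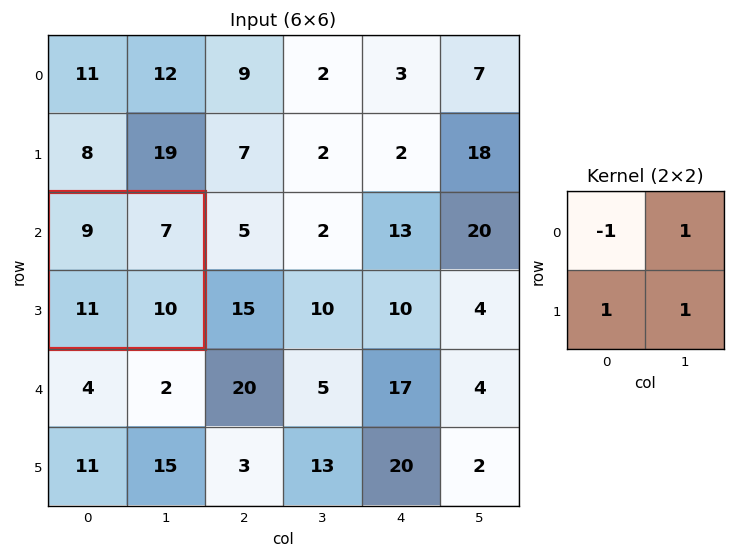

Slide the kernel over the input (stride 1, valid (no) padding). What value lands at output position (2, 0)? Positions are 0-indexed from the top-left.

The receptive field on the input at this output position is [9 7 / 11 10]. Elementwise product with the kernel and sum: 9·-1 + 7·1 + 11·1 + 10·1.

19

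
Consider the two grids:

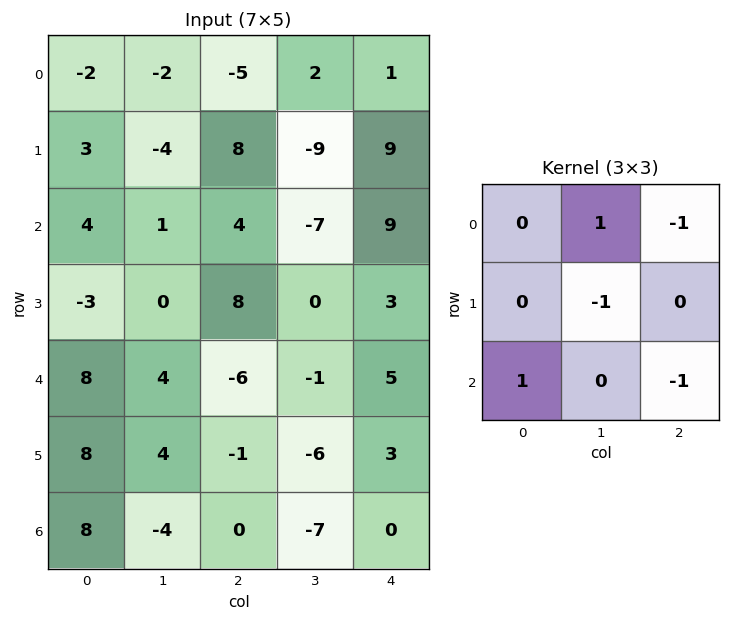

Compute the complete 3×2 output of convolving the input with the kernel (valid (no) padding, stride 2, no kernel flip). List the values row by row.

7 5
11 -27
14 0

Output[0,0]: The receptive field on the input at this output position is [-2 -2 -5 / 3 -4 8 / 4 1 4]. Elementwise product with the kernel and sum: -2·1 + -5·-1 + -4·-1 + 4·1 + 4·-1.
Output[0,1]: The receptive field on the input at this output position is [-5 2 1 / 8 -9 9 / 4 -7 9]. Elementwise product with the kernel and sum: 2·1 + 1·-1 + -9·-1 + 4·1 + 9·-1.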